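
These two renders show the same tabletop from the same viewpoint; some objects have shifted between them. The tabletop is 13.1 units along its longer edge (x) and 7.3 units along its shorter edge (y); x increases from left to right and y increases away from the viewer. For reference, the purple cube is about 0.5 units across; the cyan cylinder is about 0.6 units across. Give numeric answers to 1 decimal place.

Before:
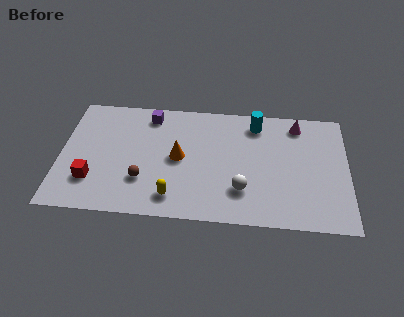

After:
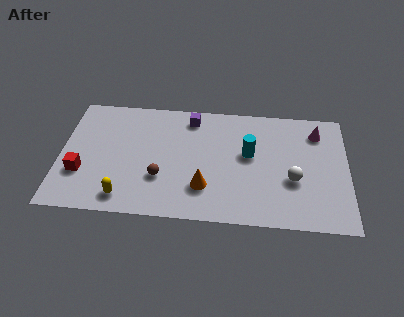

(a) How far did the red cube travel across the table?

0.6

The red cube was near (1.5, 2.0) before and (1.0, 2.4) after, so it travelled √(0.5² + 0.4²) ≈ 0.6 units.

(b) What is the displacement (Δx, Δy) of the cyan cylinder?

(-0.3, -1.9)

The cyan cylinder was at about (8.9, 6.1) and moved to about (8.6, 4.2).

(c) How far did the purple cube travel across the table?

1.9

From (4.0, 6.2) to (5.9, 6.2), the purple cube covered √(1.9² + 0.0²) ≈ 1.9 units.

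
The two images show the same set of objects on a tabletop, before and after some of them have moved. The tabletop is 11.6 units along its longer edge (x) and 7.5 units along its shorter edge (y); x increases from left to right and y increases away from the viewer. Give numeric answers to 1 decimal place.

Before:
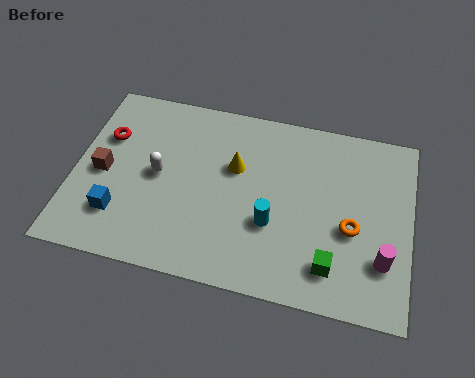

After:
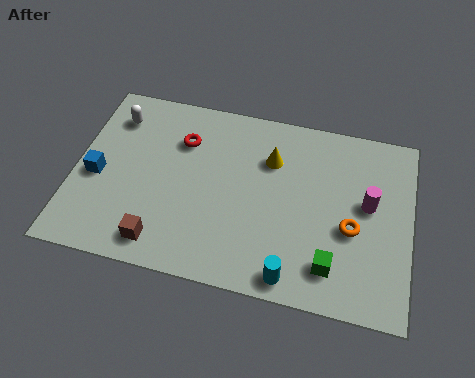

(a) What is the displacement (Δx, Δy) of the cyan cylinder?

(0.8, -1.9)

From the two frames, the cyan cylinder sits at roughly (6.9, 2.7) before and (7.7, 0.8) after.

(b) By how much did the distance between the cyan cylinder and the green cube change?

-0.9

The distance was about 2.4 in the first image and 1.5 in the second, so they moved 0.9 units closer together.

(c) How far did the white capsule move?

2.7

The white capsule was near (2.9, 3.8) before and (1.2, 5.9) after, so it travelled √(1.7² + 2.1²) ≈ 2.7 units.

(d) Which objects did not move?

the orange torus and the green cube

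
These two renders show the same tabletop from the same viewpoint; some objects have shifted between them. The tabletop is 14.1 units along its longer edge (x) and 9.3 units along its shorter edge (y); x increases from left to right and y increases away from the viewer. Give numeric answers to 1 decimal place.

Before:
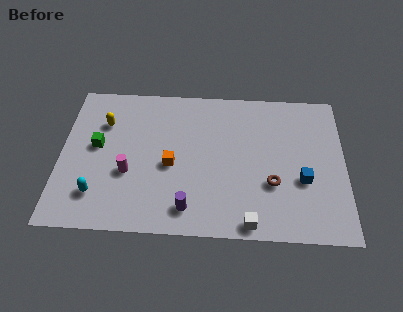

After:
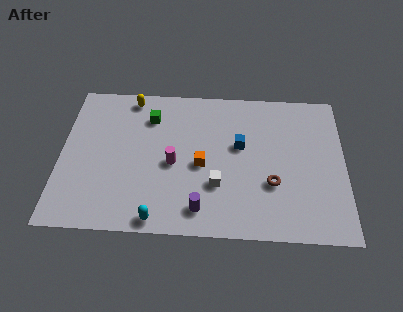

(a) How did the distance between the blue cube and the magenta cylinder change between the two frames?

-5.1

The distance was about 8.6 in the first image and 3.5 in the second, so they moved 5.1 units closer together.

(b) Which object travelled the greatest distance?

the blue cube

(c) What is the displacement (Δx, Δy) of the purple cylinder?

(0.6, 0.0)

From the two frames, the purple cylinder sits at roughly (6.4, 1.5) before and (7.0, 1.5) after.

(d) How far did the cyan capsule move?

3.3

From (1.9, 2.1) to (4.9, 0.8), the cyan capsule covered √(3.0² + 1.3²) ≈ 3.3 units.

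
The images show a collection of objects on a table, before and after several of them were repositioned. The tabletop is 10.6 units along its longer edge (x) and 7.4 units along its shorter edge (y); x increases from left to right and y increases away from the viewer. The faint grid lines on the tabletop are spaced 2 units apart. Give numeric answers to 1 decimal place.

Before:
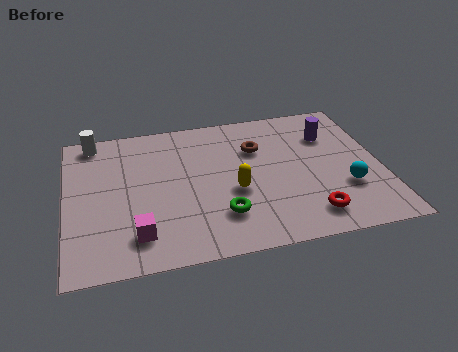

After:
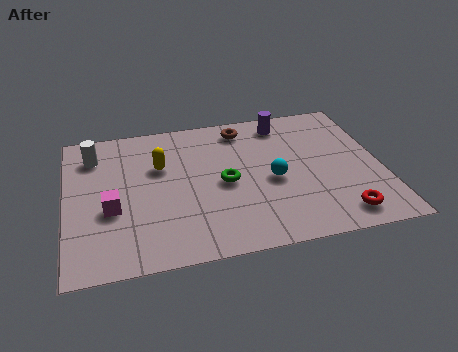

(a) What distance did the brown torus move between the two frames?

1.3

The brown torus was near (6.5, 5.1) before and (6.1, 6.3) after, so it travelled √(0.4² + 1.2²) ≈ 1.3 units.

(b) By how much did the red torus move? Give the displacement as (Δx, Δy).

(1.0, -0.2)

The red torus was at about (8.0, 1.3) and moved to about (9.0, 1.1).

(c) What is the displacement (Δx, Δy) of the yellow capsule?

(-2.4, 1.8)

The yellow capsule was at about (5.6, 3.0) and moved to about (3.2, 4.8).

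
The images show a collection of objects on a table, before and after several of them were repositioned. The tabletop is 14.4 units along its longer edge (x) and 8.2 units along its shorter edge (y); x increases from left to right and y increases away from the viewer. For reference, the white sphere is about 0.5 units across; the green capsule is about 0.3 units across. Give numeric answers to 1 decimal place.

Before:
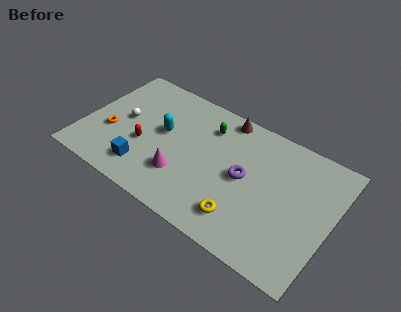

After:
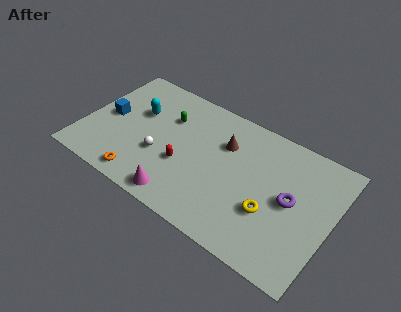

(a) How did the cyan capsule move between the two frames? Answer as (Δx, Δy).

(-1.6, 0.6)

The cyan capsule started near (4.5, 4.6) and ended near (2.9, 5.2).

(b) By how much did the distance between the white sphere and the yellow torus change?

-1.4

Before: roughly 7.9 units apart; after: 6.5. That's 1.4 units closer together.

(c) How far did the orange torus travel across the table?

3.1

The orange torus moved from about (1.6, 3.1) to (3.9, 1.0), a distance of √(2.3² + 2.1²) ≈ 3.1.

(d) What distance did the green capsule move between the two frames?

2.4

From (6.9, 6.3) to (4.6, 5.7), the green capsule covered √(2.3² + 0.6²) ≈ 2.4 units.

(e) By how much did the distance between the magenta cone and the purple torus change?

+2.9

The distance was about 3.8 in the first image and 6.7 in the second, so they moved 2.9 units further apart.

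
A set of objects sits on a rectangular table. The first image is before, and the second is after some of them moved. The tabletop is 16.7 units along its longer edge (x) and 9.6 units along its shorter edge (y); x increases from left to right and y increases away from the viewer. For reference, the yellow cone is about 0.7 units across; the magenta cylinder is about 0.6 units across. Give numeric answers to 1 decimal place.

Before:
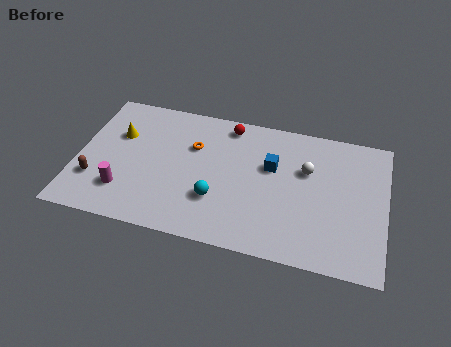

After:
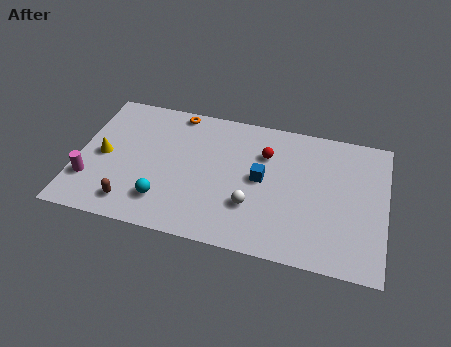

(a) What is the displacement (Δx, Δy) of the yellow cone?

(-0.7, -1.7)

From the two frames, the yellow cone sits at roughly (2.1, 6.3) before and (1.4, 4.6) after.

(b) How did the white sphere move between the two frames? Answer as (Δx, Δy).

(-2.8, -3.2)

The white sphere was at about (12.4, 6.2) and moved to about (9.6, 3.0).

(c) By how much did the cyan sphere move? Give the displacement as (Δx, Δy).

(-2.8, -0.8)

From the two frames, the cyan sphere sits at roughly (7.7, 3.0) before and (4.9, 2.2) after.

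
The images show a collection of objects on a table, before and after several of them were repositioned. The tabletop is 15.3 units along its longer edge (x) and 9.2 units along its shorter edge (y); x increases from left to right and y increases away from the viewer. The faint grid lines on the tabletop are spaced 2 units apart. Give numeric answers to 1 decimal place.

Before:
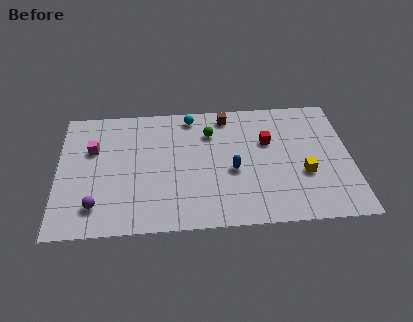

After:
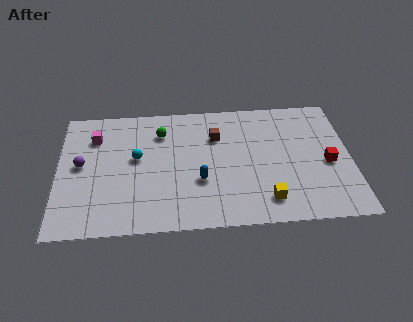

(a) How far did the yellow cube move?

2.6

The yellow cube moved from about (12.8, 3.4) to (10.8, 1.7), a distance of √(2.0² + 1.7²) ≈ 2.6.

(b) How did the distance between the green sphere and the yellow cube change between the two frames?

+1.7

Before: roughly 5.9 units apart; after: 7.6. That's 1.7 units further apart.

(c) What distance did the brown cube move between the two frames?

1.6

The brown cube was near (8.9, 8.0) before and (8.3, 6.5) after, so it travelled √(0.6² + 1.5²) ≈ 1.6 units.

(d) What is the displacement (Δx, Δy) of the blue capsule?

(-1.7, -0.6)

The blue capsule started near (9.1, 3.9) and ended near (7.4, 3.3).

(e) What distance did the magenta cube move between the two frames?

0.9

From (1.8, 6.0) to (1.9, 6.9), the magenta cube covered √(0.1² + 0.9²) ≈ 0.9 units.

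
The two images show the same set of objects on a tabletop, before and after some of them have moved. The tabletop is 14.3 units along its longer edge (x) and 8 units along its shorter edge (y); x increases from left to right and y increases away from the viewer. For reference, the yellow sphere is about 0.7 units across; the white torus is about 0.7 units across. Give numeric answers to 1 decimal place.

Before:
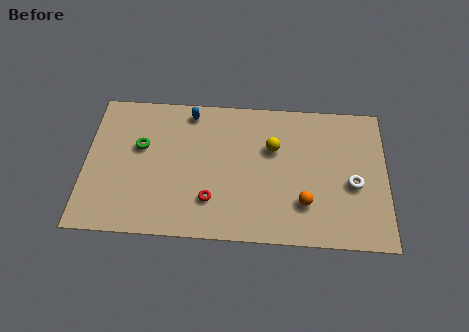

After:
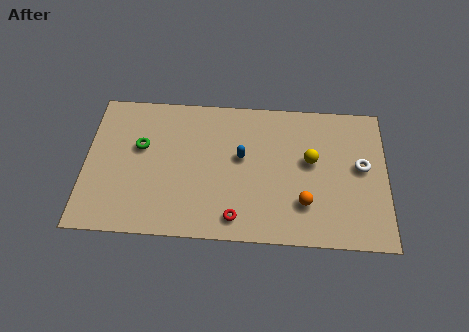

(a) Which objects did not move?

the green torus and the orange sphere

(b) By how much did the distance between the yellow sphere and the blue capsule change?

-1.1

The distance was about 4.4 in the first image and 3.3 in the second, so they moved 1.1 units closer together.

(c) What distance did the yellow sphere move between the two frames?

1.9

The yellow sphere was near (8.9, 5.2) before and (10.7, 4.6) after, so it travelled √(1.8² + 0.6²) ≈ 1.9 units.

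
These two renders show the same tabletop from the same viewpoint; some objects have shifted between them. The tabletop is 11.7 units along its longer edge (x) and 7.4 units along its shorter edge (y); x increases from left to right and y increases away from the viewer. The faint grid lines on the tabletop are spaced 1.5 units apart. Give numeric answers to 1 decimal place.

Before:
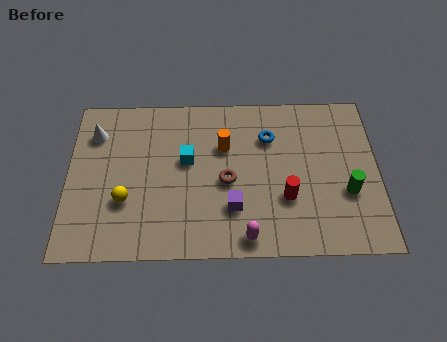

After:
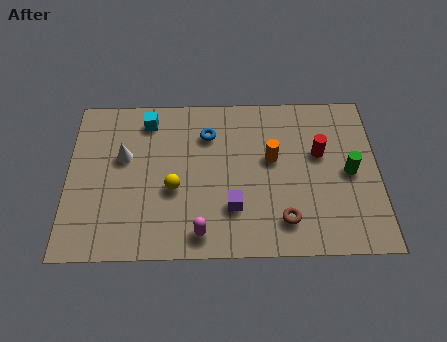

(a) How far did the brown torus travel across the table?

2.8

The brown torus was near (6.0, 3.3) before and (8.1, 1.5) after, so it travelled √(2.1² + 1.8²) ≈ 2.8 units.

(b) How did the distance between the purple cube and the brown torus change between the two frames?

+0.8

Before: roughly 1.2 units apart; after: 2.0. That's 0.8 units further apart.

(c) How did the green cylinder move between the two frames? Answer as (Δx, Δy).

(0.1, 0.9)

From the two frames, the green cylinder sits at roughly (10.5, 2.7) before and (10.6, 3.6) after.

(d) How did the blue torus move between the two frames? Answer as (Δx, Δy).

(-2.3, 0.2)

The blue torus was at about (7.6, 5.3) and moved to about (5.3, 5.5).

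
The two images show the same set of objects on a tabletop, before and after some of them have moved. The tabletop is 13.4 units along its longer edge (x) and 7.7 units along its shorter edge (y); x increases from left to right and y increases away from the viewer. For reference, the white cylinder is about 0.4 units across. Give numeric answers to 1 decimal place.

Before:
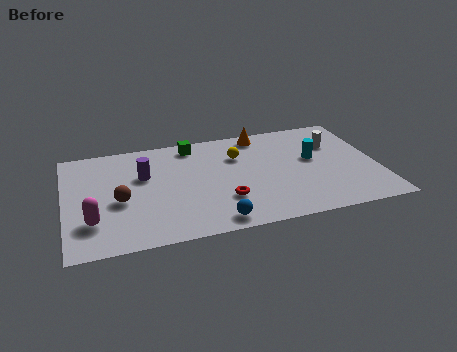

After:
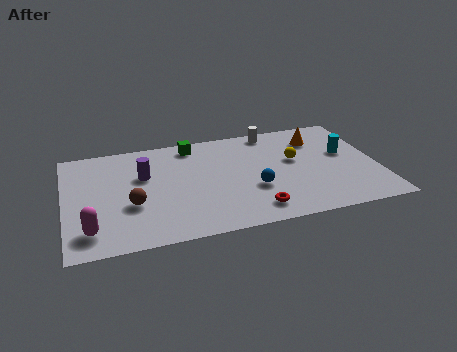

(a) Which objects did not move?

the purple cylinder and the green cube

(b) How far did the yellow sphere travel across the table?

2.6

From (7.5, 5.4) to (9.9, 4.5), the yellow sphere covered √(2.4² + 0.9²) ≈ 2.6 units.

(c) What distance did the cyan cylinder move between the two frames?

1.4

The cyan cylinder moved from about (10.7, 4.4) to (12.1, 4.5), a distance of √(1.4² + 0.1²) ≈ 1.4.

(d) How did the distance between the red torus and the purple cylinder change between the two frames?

+1.6

Before: roughly 4.2 units apart; after: 5.8. That's 1.6 units further apart.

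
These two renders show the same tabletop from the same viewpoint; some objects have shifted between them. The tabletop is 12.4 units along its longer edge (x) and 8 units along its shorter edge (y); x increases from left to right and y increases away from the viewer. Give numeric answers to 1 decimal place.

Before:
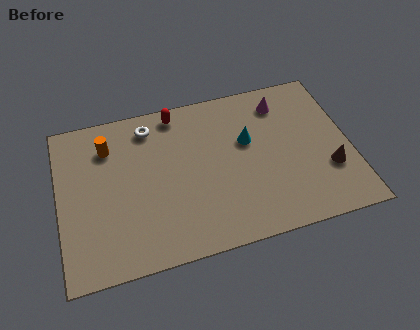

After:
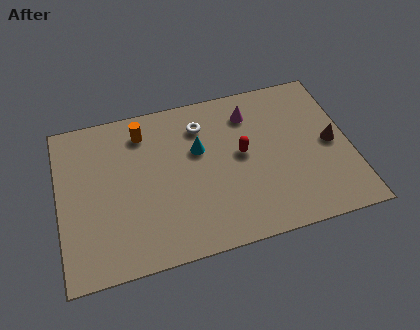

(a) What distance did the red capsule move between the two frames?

3.8

The red capsule moved from about (5.2, 7.1) to (7.8, 4.3), a distance of √(2.6² + 2.8²) ≈ 3.8.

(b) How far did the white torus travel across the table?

2.3

The white torus was near (4.0, 6.7) before and (6.2, 6.2) after, so it travelled √(2.2² + 0.5²) ≈ 2.3 units.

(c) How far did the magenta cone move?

1.4

From (9.7, 6.5) to (8.3, 6.3), the magenta cone covered √(1.4² + 0.2²) ≈ 1.4 units.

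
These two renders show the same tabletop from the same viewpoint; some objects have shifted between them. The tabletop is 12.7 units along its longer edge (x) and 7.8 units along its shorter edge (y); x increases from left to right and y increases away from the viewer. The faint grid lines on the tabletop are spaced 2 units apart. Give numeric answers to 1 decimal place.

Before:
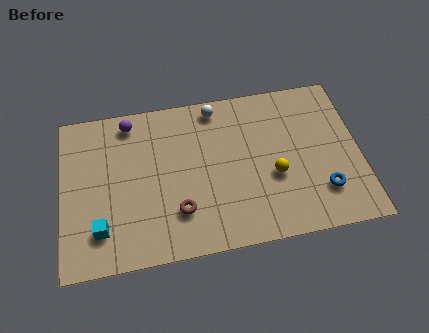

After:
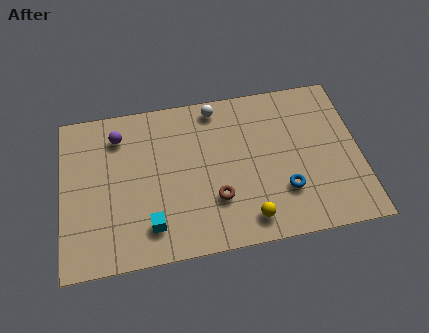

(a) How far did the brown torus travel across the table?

1.6

The brown torus was near (4.9, 2.1) before and (6.5, 2.4) after, so it travelled √(1.6² + 0.3²) ≈ 1.6 units.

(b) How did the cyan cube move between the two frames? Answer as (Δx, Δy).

(2.1, -0.2)

From the two frames, the cyan cube sits at roughly (1.6, 1.8) before and (3.7, 1.6) after.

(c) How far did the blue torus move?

1.6

From (11.0, 2.0) to (9.4, 2.3), the blue torus covered √(1.6² + 0.3²) ≈ 1.6 units.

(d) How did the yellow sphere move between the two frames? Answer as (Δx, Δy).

(-1.2, -1.9)

From the two frames, the yellow sphere sits at roughly (9.0, 3.1) before and (7.8, 1.2) after.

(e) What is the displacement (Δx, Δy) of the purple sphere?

(-0.5, -0.6)

The purple sphere started near (3.0, 6.8) and ended near (2.5, 6.2).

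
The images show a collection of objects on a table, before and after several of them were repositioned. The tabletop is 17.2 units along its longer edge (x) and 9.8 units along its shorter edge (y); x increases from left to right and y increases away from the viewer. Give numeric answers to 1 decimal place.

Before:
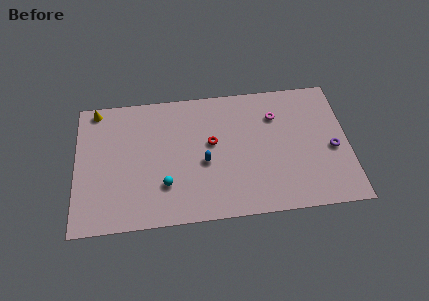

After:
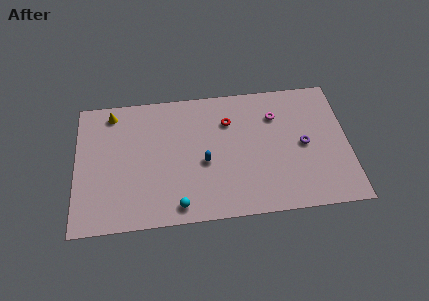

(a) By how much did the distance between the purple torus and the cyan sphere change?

-1.9

They were about 10.7 units apart before and 8.8 after — 1.9 units closer together.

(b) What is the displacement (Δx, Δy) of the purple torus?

(-1.8, 0.5)

The purple torus was at about (16.2, 4.3) and moved to about (14.4, 4.8).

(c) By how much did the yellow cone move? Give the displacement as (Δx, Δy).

(1.0, -0.4)

From the two frames, the yellow cone sits at roughly (1.3, 8.9) before and (2.3, 8.5) after.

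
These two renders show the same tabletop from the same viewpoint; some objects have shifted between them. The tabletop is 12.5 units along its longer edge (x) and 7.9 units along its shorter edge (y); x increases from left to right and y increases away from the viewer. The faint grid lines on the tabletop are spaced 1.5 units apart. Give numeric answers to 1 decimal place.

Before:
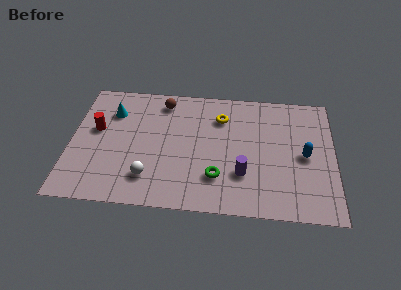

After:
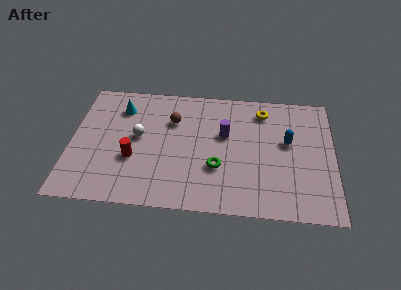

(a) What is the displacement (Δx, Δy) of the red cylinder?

(1.8, -1.7)

From the two frames, the red cylinder sits at roughly (1.2, 4.6) before and (3.0, 2.9) after.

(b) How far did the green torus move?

0.6

The green torus was near (7.0, 2.1) before and (7.0, 2.7) after, so it travelled √(0.0² + 0.6²) ≈ 0.6 units.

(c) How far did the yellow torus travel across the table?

2.1

From (7.1, 5.9) to (9.1, 6.5), the yellow torus covered √(2.0² + 0.6²) ≈ 2.1 units.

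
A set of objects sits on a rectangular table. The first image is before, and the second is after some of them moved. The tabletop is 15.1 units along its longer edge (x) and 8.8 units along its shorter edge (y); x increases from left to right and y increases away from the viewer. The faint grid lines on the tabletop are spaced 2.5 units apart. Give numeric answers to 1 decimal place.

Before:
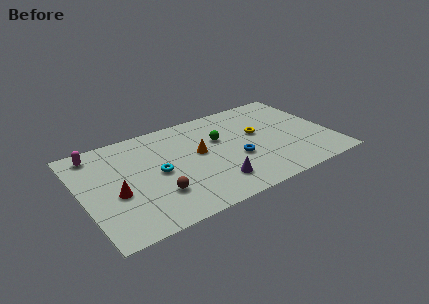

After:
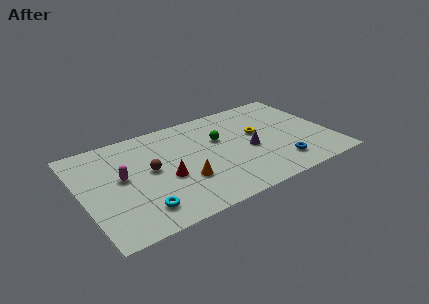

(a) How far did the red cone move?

3.0

The red cone was near (1.9, 3.6) before and (4.9, 3.6) after, so it travelled √(3.0² + 0.0²) ≈ 3.0 units.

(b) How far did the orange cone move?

2.3

The orange cone was near (7.1, 4.9) before and (5.9, 2.9) after, so it travelled √(1.2² + 2.0²) ≈ 2.3 units.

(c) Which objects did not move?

the green sphere and the yellow torus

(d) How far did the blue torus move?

2.9

The blue torus was near (9.2, 3.4) before and (11.6, 1.8) after, so it travelled √(2.4² + 1.6²) ≈ 2.9 units.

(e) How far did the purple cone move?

3.2

From (7.6, 1.9) to (10.1, 3.9), the purple cone covered √(2.5² + 2.0²) ≈ 3.2 units.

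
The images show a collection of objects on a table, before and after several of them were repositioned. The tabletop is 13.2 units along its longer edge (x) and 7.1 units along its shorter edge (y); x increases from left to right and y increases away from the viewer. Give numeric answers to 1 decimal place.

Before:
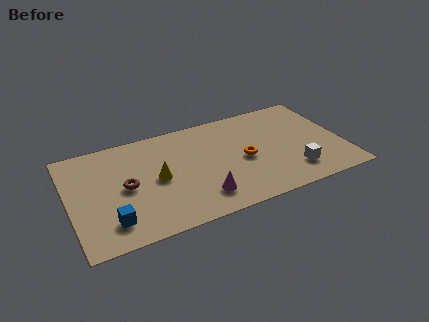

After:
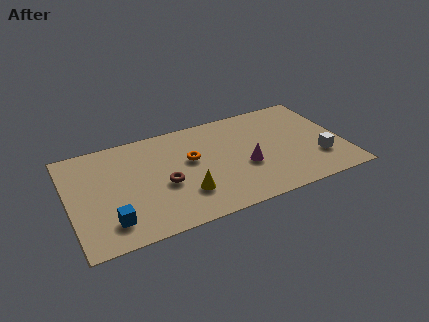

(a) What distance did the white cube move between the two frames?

1.4

The white cube was near (10.6, 1.6) before and (11.9, 2.1) after, so it travelled √(1.3² + 0.5²) ≈ 1.4 units.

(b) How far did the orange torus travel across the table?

2.7

The orange torus moved from about (8.4, 3.3) to (5.9, 4.2), a distance of √(2.5² + 0.9²) ≈ 2.7.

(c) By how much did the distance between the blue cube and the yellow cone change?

+0.5

Before: roughly 3.1 units apart; after: 3.6. That's 0.5 units further apart.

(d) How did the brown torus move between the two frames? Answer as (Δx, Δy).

(1.8, -0.5)

The brown torus was at about (2.7, 3.5) and moved to about (4.5, 3.0).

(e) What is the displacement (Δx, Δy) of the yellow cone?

(1.2, -1.5)

The yellow cone started near (4.2, 3.5) and ended near (5.4, 2.0).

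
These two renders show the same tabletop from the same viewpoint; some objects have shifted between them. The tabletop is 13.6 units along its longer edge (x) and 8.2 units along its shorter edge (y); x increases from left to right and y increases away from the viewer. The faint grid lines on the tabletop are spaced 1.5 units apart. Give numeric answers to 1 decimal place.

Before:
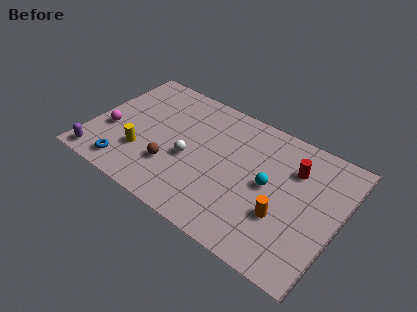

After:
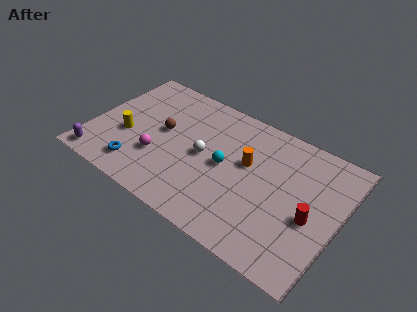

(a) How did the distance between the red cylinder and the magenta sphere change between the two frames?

-1.9

Before: roughly 10.2 units apart; after: 8.3. That's 1.9 units closer together.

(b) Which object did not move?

the purple capsule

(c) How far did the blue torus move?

0.7

The blue torus was near (2.4, 1.2) before and (3.0, 1.5) after, so it travelled √(0.6² + 0.3²) ≈ 0.7 units.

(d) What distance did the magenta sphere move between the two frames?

2.8

The magenta sphere was near (1.1, 3.1) before and (3.9, 2.7) after, so it travelled √(2.8² + 0.4²) ≈ 2.8 units.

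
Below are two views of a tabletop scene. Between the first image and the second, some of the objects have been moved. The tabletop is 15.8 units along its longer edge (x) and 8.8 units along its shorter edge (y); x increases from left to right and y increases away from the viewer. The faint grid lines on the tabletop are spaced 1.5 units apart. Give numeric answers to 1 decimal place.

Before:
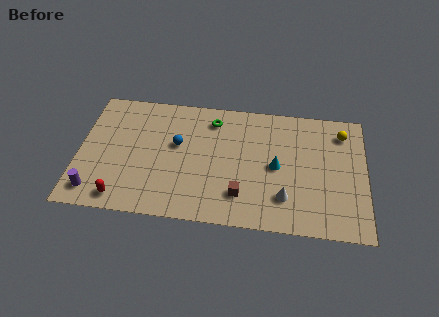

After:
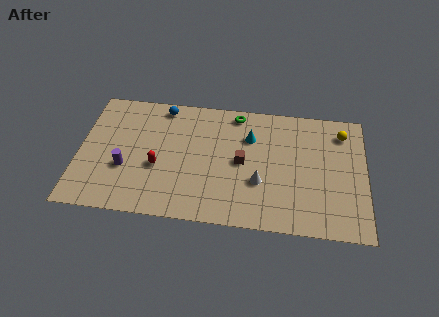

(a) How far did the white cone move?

1.7

From (11.4, 2.2) to (10.0, 3.1), the white cone covered √(1.4² + 0.9²) ≈ 1.7 units.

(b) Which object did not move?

the yellow sphere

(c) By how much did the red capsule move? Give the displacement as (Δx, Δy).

(1.9, 2.4)

The red capsule was at about (2.5, 1.1) and moved to about (4.4, 3.5).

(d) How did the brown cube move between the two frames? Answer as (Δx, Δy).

(0.0, 2.3)

From the two frames, the brown cube sits at roughly (9.0, 2.1) before and (9.0, 4.4) after.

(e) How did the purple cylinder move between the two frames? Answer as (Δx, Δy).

(1.6, 1.8)

The purple cylinder was at about (1.0, 1.4) and moved to about (2.6, 3.2).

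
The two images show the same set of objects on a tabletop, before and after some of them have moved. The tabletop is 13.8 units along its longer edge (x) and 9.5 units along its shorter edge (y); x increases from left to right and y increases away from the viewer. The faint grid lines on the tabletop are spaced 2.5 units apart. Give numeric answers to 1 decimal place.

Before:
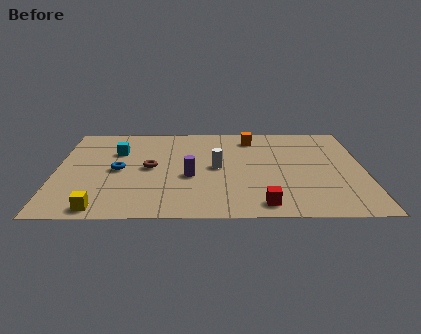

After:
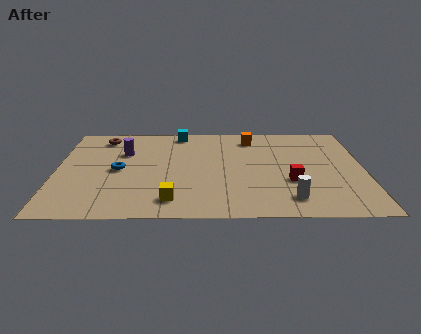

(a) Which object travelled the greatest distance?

the white cylinder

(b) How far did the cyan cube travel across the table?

3.4

The cyan cube moved from about (2.7, 6.5) to (5.5, 8.5), a distance of √(2.8² + 2.0²) ≈ 3.4.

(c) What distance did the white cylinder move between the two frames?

4.5

The white cylinder moved from about (7.2, 4.8) to (10.4, 1.7), a distance of √(3.2² + 3.1²) ≈ 4.5.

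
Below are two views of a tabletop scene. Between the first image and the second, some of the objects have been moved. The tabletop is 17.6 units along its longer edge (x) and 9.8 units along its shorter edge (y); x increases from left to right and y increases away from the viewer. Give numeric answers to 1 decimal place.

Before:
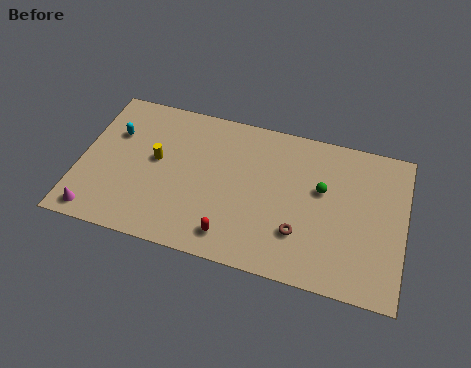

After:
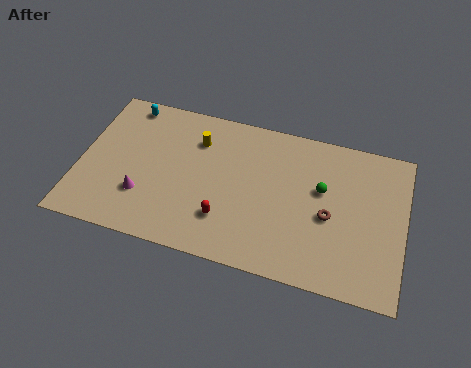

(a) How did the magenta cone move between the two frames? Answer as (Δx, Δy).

(2.4, 1.8)

The magenta cone started near (1.2, 1.1) and ended near (3.6, 2.9).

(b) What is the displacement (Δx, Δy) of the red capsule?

(-0.4, 1.0)

From the two frames, the red capsule sits at roughly (8.5, 1.6) before and (8.1, 2.6) after.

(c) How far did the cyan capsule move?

2.2

From (1.7, 6.6) to (2.2, 8.7), the cyan capsule covered √(0.5² + 2.1²) ≈ 2.2 units.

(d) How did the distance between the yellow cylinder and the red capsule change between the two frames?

-0.7

Before: roughly 5.8 units apart; after: 5.1. That's 0.7 units closer together.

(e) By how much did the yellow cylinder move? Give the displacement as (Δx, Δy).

(2.1, 1.9)

The yellow cylinder started near (4.1, 5.4) and ended near (6.2, 7.3).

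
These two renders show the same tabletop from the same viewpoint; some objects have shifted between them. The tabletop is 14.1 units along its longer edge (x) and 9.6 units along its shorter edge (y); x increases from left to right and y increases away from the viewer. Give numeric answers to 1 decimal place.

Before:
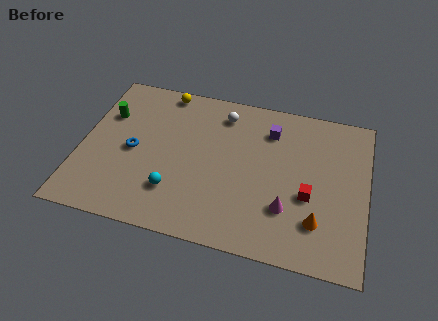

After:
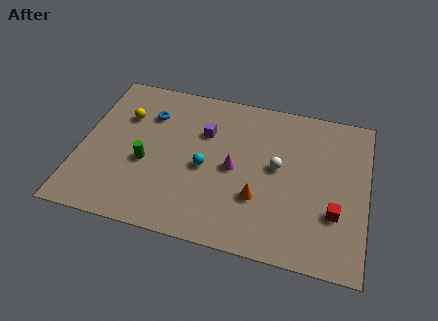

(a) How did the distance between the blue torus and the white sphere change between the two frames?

+1.3

The distance was about 5.4 in the first image and 6.7 in the second, so they moved 1.3 units further apart.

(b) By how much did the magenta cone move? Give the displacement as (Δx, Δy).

(-2.7, 1.8)

The magenta cone started near (10.3, 2.8) and ended near (7.6, 4.6).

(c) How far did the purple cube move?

3.3

The purple cube was near (9.2, 7.4) before and (6.0, 6.5) after, so it travelled √(3.2² + 0.9²) ≈ 3.3 units.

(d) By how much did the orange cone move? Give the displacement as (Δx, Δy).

(-2.9, 0.7)

The orange cone started near (11.8, 2.4) and ended near (8.9, 3.1).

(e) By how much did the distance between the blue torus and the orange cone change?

-2.5

They were about 9.4 units apart before and 6.9 after — 2.5 units closer together.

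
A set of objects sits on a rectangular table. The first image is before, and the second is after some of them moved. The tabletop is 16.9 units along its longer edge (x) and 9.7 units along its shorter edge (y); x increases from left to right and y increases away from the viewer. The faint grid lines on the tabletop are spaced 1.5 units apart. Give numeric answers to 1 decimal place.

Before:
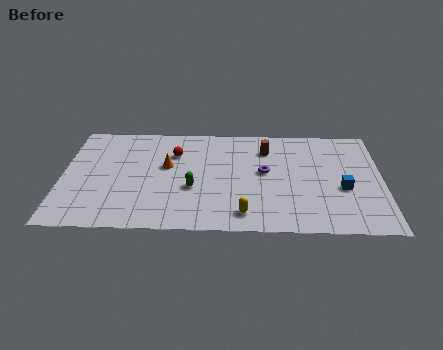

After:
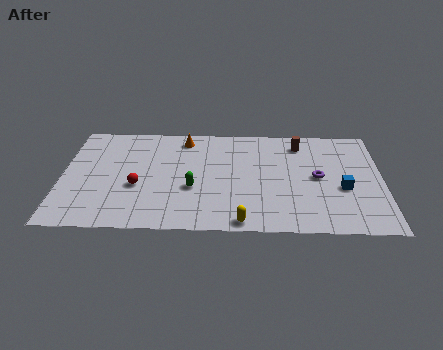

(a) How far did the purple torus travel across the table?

2.8

From (10.7, 5.3) to (13.5, 4.9), the purple torus covered √(2.8² + 0.4²) ≈ 2.8 units.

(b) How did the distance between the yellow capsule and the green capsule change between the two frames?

+0.4

They were about 3.5 units apart before and 3.9 after — 0.4 units further apart.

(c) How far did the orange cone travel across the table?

2.8

The orange cone was near (5.5, 5.7) before and (6.4, 8.3) after, so it travelled √(0.9² + 2.6²) ≈ 2.8 units.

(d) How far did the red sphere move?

3.6

The red sphere moved from about (5.9, 6.9) to (4.0, 3.8), a distance of √(1.9² + 3.1²) ≈ 3.6.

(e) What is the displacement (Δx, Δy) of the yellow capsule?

(-0.1, -0.7)

From the two frames, the yellow capsule sits at roughly (9.6, 1.5) before and (9.5, 0.8) after.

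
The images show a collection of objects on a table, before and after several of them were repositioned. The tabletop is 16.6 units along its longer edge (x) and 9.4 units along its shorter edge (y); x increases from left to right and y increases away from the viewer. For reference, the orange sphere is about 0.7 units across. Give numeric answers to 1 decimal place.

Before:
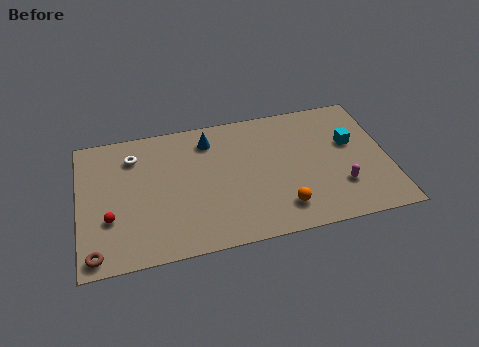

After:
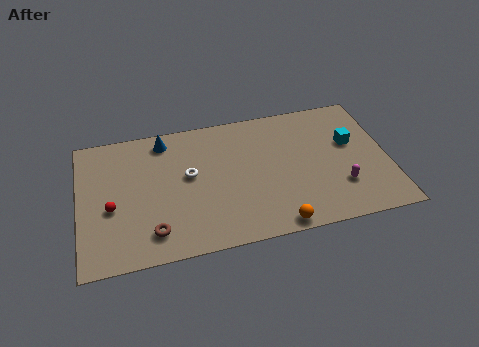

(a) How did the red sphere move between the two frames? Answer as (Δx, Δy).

(0.1, 0.7)

From the two frames, the red sphere sits at roughly (1.6, 3.2) before and (1.7, 3.9) after.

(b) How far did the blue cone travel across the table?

2.5

The blue cone moved from about (7.1, 7.6) to (4.7, 8.1), a distance of √(2.4² + 0.5²) ≈ 2.5.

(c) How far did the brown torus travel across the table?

3.1

The brown torus moved from about (0.8, 1.0) to (3.8, 1.8), a distance of √(3.0² + 0.8²) ≈ 3.1.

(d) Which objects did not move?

the magenta capsule and the cyan cube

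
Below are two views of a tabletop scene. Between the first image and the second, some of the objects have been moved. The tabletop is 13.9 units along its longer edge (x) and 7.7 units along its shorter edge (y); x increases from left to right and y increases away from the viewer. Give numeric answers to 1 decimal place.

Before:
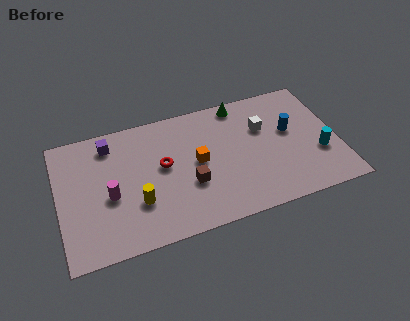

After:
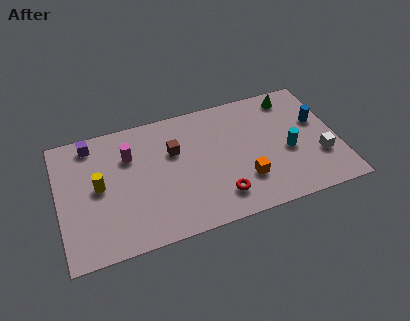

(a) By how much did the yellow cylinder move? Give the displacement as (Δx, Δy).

(-1.8, 1.5)

The yellow cylinder was at about (3.8, 2.5) and moved to about (2.0, 4.0).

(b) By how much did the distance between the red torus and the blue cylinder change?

-0.3

The distance was about 6.4 in the first image and 6.1 in the second, so they moved 0.3 units closer together.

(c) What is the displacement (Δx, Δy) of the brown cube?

(-0.6, 2.2)

The brown cube started near (6.4, 2.8) and ended near (5.8, 5.0).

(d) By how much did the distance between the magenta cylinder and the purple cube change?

-0.9

Before: roughly 3.1 units apart; after: 2.2. That's 0.9 units closer together.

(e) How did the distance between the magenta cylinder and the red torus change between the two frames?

+2.8

The distance was about 2.9 in the first image and 5.7 in the second, so they moved 2.8 units further apart.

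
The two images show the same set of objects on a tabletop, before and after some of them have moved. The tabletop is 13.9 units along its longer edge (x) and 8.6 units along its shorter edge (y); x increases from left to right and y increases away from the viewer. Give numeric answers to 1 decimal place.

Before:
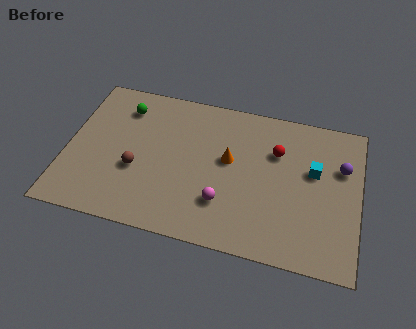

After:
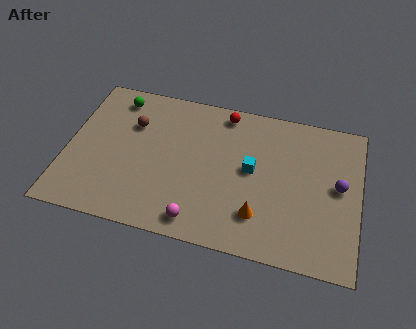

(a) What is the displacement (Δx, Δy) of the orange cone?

(1.6, -2.8)

The orange cone started near (7.7, 4.9) and ended near (9.3, 2.1).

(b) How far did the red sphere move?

3.1

The red sphere moved from about (9.9, 5.9) to (7.3, 7.6), a distance of √(2.6² + 1.7²) ≈ 3.1.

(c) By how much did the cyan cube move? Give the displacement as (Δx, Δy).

(-2.9, -0.6)

The cyan cube was at about (11.7, 5.2) and moved to about (8.8, 4.6).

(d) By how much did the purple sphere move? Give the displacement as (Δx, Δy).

(-0.1, -1.1)

From the two frames, the purple sphere sits at roughly (13.0, 5.7) before and (12.9, 4.6) after.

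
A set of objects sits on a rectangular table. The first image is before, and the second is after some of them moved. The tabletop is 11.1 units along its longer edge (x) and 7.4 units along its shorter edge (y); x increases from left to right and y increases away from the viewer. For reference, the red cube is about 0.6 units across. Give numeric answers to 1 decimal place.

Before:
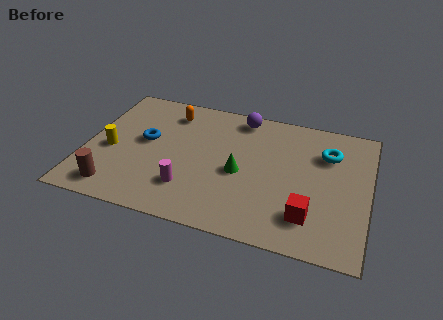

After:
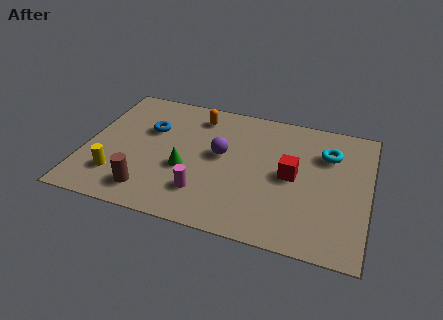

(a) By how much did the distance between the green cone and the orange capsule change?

-0.8

The distance was about 4.0 in the first image and 3.2 in the second, so they moved 0.8 units closer together.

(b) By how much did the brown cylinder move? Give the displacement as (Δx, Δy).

(1.3, 0.2)

From the two frames, the brown cylinder sits at roughly (1.4, 1.1) before and (2.7, 1.3) after.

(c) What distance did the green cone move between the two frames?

2.1

From (6.1, 3.3) to (4.0, 2.9), the green cone covered √(2.1² + 0.4²) ≈ 2.1 units.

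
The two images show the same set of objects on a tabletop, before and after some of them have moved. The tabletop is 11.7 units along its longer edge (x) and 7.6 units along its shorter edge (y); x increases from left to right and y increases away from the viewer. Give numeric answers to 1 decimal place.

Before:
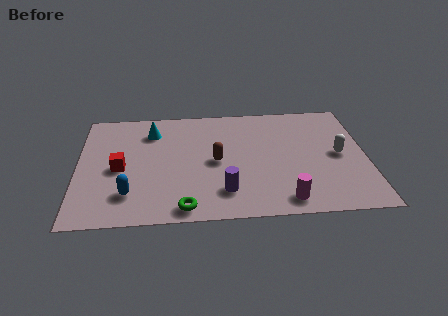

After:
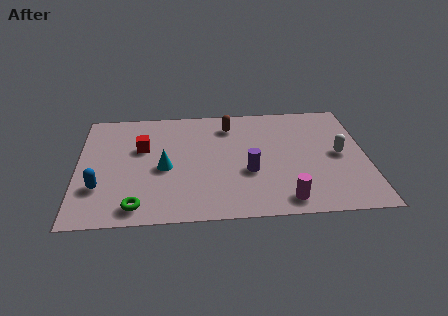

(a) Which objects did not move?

the magenta cylinder and the white capsule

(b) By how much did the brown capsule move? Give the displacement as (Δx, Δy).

(0.6, 2.4)

The brown capsule was at about (5.6, 3.7) and moved to about (6.2, 6.1).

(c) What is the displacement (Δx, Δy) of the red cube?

(0.9, 1.3)

The red cube started near (1.7, 3.5) and ended near (2.6, 4.8).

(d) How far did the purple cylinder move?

1.6

The purple cylinder was near (5.9, 1.7) before and (6.9, 2.9) after, so it travelled √(1.0² + 1.2²) ≈ 1.6 units.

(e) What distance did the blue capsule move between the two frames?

1.3

From (2.1, 1.8) to (0.9, 2.3), the blue capsule covered √(1.2² + 0.5²) ≈ 1.3 units.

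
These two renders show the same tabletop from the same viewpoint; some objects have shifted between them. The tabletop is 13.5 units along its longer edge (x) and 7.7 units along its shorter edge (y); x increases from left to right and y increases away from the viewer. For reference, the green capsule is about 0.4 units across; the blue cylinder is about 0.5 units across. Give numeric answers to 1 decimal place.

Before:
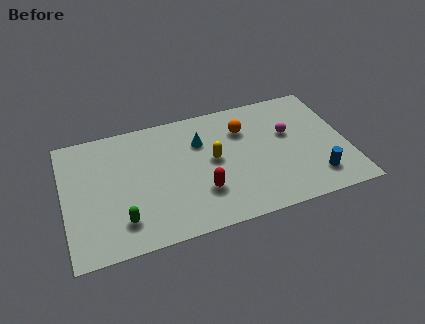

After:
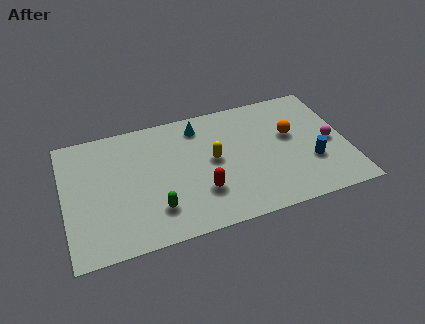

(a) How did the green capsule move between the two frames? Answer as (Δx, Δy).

(1.6, 0.2)

The green capsule started near (2.6, 1.7) and ended near (4.2, 1.9).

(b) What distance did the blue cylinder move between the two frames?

1.0

From (11.8, 1.6) to (11.7, 2.6), the blue cylinder covered √(0.1² + 1.0²) ≈ 1.0 units.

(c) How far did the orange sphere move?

2.4

From (8.7, 5.6) to (10.9, 4.6), the orange sphere covered √(2.2² + 1.0²) ≈ 2.4 units.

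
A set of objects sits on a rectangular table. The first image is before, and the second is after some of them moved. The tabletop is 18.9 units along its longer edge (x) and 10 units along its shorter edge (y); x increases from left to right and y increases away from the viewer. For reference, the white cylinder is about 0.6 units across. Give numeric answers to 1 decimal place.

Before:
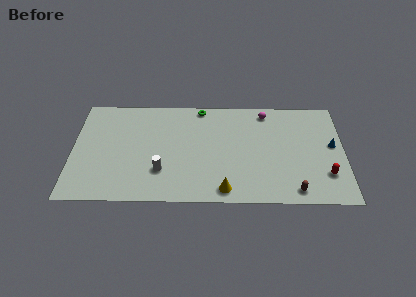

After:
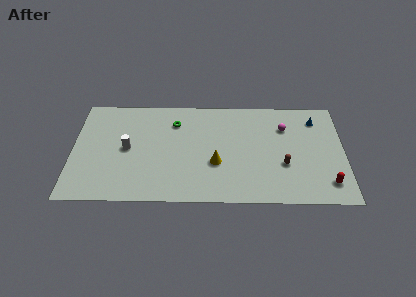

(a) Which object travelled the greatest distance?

the white cylinder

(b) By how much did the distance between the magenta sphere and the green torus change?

+3.1

The distance was about 4.6 in the first image and 7.7 in the second, so they moved 3.1 units further apart.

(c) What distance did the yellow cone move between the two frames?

2.6

The yellow cone was near (10.6, 1.2) before and (10.0, 3.7) after, so it travelled √(0.6² + 2.5²) ≈ 2.6 units.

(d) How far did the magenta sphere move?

2.0

The magenta sphere was near (13.5, 8.7) before and (14.8, 7.2) after, so it travelled √(1.3² + 1.5²) ≈ 2.0 units.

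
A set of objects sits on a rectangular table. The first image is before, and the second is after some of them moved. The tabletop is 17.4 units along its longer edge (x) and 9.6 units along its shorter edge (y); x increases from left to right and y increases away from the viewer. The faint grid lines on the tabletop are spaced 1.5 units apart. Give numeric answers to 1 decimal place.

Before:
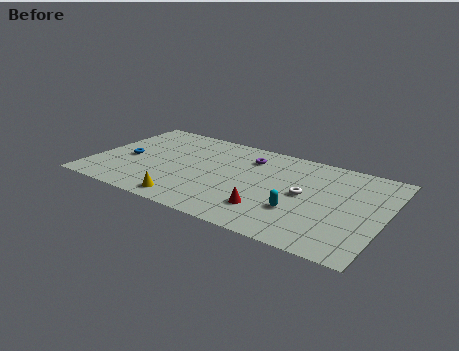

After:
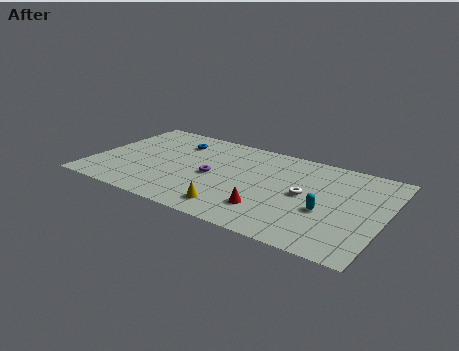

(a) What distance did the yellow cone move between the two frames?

2.7

The yellow cone moved from about (6.2, 1.2) to (8.9, 1.6), a distance of √(2.7² + 0.4²) ≈ 2.7.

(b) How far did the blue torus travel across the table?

4.0

The blue torus was near (2.0, 4.3) before and (4.5, 7.4) after, so it travelled √(2.5² + 3.1²) ≈ 4.0 units.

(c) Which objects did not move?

the red cone and the white torus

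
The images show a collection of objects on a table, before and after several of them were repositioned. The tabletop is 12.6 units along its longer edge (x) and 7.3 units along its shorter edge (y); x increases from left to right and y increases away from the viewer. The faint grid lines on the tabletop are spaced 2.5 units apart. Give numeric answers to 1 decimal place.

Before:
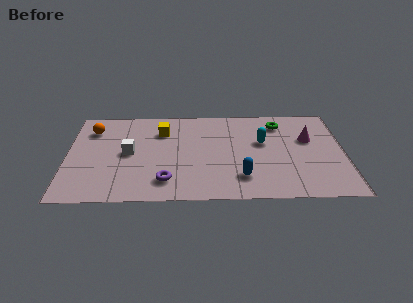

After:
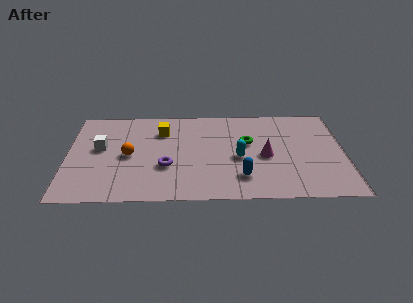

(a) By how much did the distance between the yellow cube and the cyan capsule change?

-0.6

The distance was about 4.7 in the first image and 4.1 in the second, so they moved 0.6 units closer together.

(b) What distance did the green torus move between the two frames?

2.1

The green torus moved from about (9.7, 5.9) to (8.2, 4.4), a distance of √(1.5² + 1.5²) ≈ 2.1.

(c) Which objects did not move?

the yellow cube and the blue capsule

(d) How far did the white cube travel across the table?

1.4

From (2.8, 3.7) to (1.5, 4.1), the white cube covered √(1.3² + 0.4²) ≈ 1.4 units.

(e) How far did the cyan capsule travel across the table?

1.6

The cyan capsule moved from about (8.9, 4.4) to (7.8, 3.2), a distance of √(1.1² + 1.2²) ≈ 1.6.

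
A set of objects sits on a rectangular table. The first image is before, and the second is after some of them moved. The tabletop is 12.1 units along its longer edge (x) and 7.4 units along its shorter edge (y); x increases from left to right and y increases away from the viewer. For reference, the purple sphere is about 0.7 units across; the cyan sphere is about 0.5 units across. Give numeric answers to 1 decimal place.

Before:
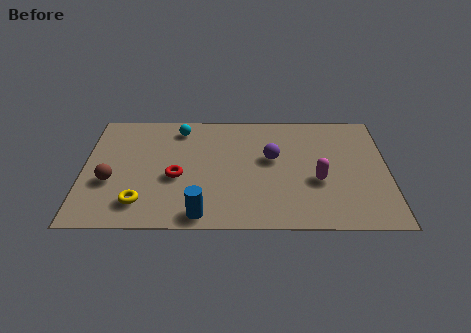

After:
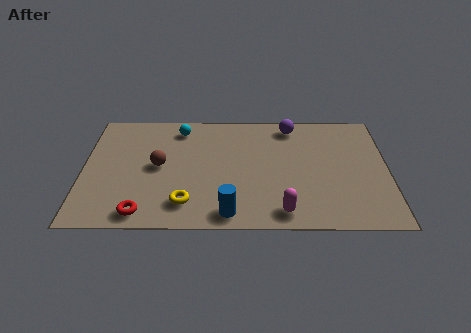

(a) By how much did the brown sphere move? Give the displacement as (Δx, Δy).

(1.9, 1.0)

The brown sphere started near (1.1, 2.8) and ended near (3.0, 3.8).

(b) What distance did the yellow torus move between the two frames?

1.8

The yellow torus moved from about (2.3, 1.5) to (4.1, 1.5), a distance of √(1.8² + 0.0²) ≈ 1.8.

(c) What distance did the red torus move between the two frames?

2.6

The red torus moved from about (3.7, 3.1) to (2.4, 0.9), a distance of √(1.3² + 2.2²) ≈ 2.6.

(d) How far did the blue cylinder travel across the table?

1.1

From (4.7, 0.8) to (5.8, 0.9), the blue cylinder covered √(1.1² + 0.1²) ≈ 1.1 units.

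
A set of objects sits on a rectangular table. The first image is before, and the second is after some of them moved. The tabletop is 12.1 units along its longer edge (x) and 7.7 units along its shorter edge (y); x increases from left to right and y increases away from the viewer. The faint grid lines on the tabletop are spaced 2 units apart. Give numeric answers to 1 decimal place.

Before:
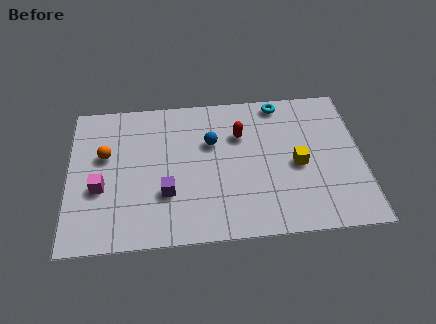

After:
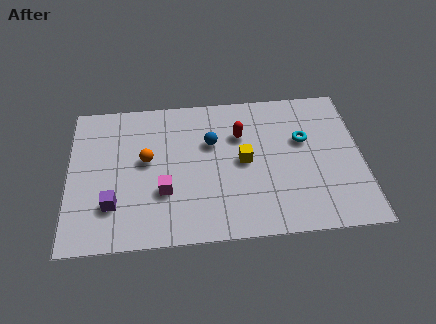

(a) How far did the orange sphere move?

1.7

From (1.5, 4.7) to (3.2, 4.3), the orange sphere covered √(1.7² + 0.4²) ≈ 1.7 units.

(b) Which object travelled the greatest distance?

the magenta cube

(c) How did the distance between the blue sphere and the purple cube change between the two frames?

+1.9

The distance was about 3.1 in the first image and 5.0 in the second, so they moved 1.9 units further apart.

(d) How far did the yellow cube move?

2.2

The yellow cube moved from about (9.4, 3.5) to (7.2, 3.9), a distance of √(2.2² + 0.4²) ≈ 2.2.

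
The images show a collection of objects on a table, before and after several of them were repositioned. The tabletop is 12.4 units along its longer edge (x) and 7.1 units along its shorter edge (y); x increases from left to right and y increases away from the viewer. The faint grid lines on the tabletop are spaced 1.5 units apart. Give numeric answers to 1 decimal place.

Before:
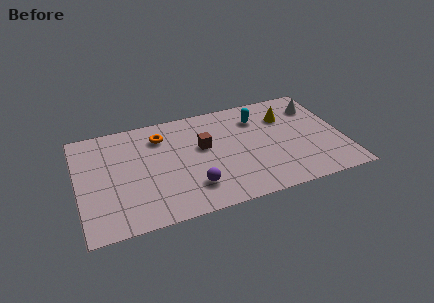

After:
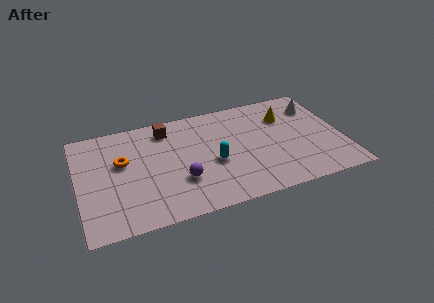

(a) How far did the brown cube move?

2.3

The brown cube moved from about (5.9, 4.2) to (4.3, 5.9), a distance of √(1.6² + 1.7²) ≈ 2.3.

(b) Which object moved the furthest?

the cyan capsule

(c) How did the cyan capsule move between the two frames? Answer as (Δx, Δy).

(-2.3, -2.4)

The cyan capsule started near (8.6, 5.4) and ended near (6.3, 3.0).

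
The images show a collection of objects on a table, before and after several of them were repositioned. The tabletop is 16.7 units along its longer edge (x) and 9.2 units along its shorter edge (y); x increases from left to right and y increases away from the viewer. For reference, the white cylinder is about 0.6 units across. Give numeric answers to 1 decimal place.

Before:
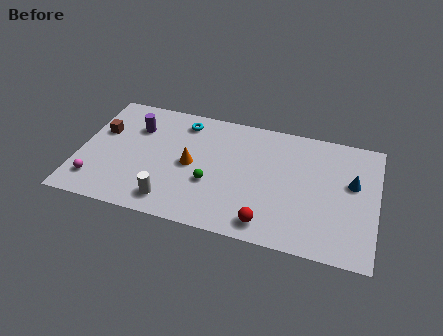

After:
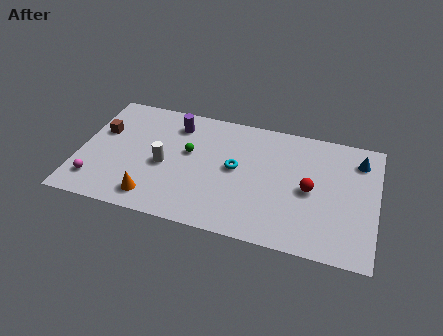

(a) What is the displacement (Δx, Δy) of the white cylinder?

(-0.6, 2.6)

From the two frames, the white cylinder sits at roughly (5.4, 1.5) before and (4.8, 4.1) after.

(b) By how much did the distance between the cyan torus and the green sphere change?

-2.0

Before: roughly 4.7 units apart; after: 2.7. That's 2.0 units closer together.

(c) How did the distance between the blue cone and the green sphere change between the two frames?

+1.6

Before: roughly 8.1 units apart; after: 9.7. That's 1.6 units further apart.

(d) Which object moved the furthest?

the cyan torus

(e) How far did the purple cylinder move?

2.3

The purple cylinder moved from about (3.0, 6.6) to (5.2, 7.4), a distance of √(2.2² + 0.8²) ≈ 2.3.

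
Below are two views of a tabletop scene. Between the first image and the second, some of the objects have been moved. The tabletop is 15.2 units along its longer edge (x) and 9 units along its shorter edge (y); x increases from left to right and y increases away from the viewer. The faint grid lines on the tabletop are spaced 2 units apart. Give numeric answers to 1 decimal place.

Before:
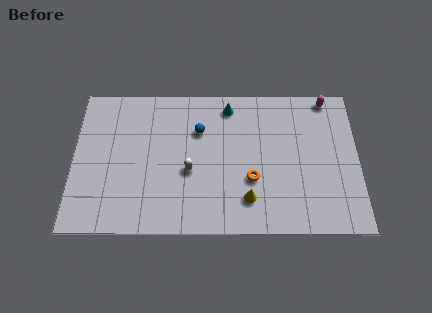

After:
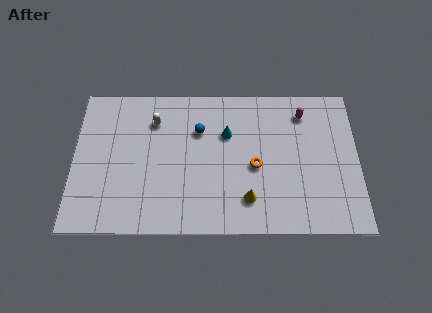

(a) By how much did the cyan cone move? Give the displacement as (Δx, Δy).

(-0.1, -1.7)

The cyan cone started near (8.3, 7.7) and ended near (8.2, 6.0).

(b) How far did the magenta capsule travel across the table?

1.6

The magenta capsule was near (13.6, 8.2) before and (12.3, 7.3) after, so it travelled √(1.3² + 0.9²) ≈ 1.6 units.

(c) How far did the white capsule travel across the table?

3.6

From (6.2, 3.7) to (4.3, 6.8), the white capsule covered √(1.9² + 3.1²) ≈ 3.6 units.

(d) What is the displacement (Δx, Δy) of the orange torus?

(0.2, 0.8)

The orange torus started near (9.5, 3.2) and ended near (9.7, 4.0).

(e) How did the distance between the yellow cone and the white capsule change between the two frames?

+3.4

Before: roughly 3.5 units apart; after: 6.9. That's 3.4 units further apart.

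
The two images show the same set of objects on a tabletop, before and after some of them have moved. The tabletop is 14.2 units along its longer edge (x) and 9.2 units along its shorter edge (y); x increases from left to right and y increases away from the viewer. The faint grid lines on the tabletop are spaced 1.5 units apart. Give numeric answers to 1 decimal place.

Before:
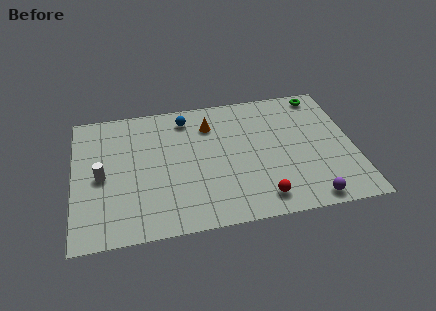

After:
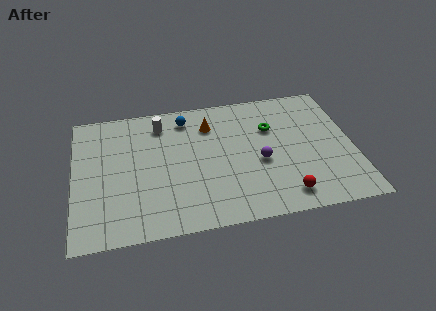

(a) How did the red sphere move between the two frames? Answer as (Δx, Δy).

(1.2, 0.0)

The red sphere was at about (9.3, 1.4) and moved to about (10.5, 1.4).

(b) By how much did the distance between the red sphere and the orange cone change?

+0.5

The distance was about 6.1 in the first image and 6.6 in the second, so they moved 0.5 units further apart.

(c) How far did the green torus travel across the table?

3.4

From (12.8, 8.2) to (10.1, 6.2), the green torus covered √(2.7² + 2.0²) ≈ 3.4 units.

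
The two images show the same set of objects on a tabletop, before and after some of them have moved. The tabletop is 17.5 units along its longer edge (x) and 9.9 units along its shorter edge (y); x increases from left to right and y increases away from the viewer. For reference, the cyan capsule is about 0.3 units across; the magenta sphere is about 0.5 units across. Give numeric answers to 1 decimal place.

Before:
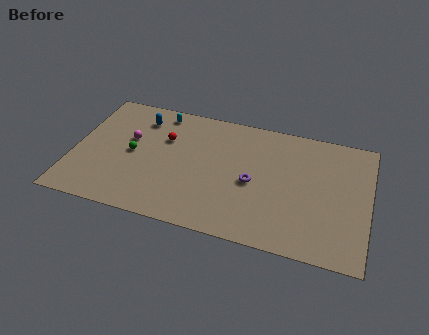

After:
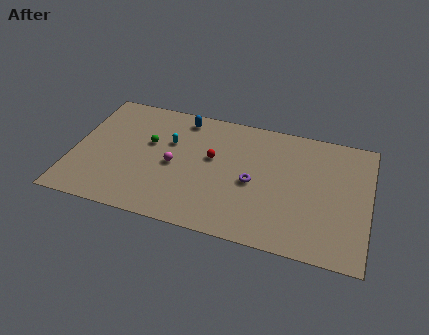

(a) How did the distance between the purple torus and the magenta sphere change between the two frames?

-2.9

They were about 7.6 units apart before and 4.7 after — 2.9 units closer together.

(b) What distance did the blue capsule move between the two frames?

2.6

The blue capsule moved from about (3.7, 7.9) to (6.2, 8.6), a distance of √(2.5² + 0.7²) ≈ 2.6.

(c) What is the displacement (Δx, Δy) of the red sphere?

(2.9, -0.8)

The red sphere started near (5.3, 6.6) and ended near (8.2, 5.8).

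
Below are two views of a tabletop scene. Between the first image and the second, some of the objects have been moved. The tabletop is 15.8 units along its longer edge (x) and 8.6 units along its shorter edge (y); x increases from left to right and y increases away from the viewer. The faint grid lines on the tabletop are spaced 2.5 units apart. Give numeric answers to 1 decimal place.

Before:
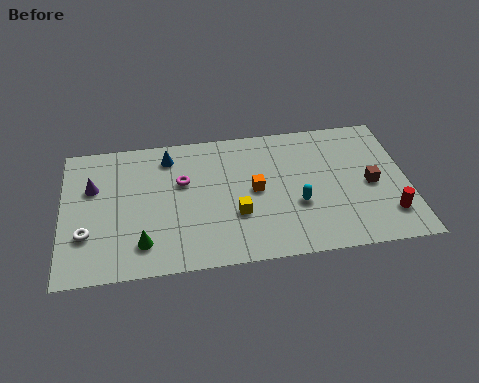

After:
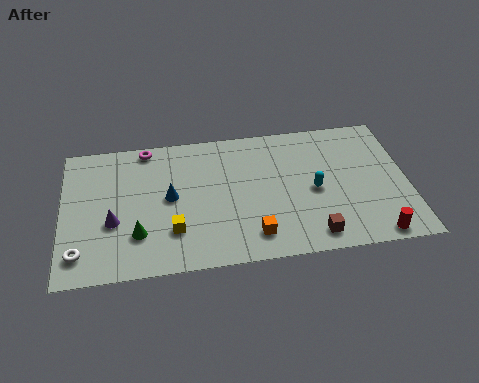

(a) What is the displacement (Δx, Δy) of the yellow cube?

(-2.9, -0.6)

The yellow cube started near (7.9, 3.0) and ended near (5.0, 2.4).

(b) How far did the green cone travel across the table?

0.6

The green cone moved from about (3.6, 1.8) to (3.4, 2.4), a distance of √(0.2² + 0.6²) ≈ 0.6.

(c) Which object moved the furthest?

the brown cube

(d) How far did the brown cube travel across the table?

4.0

From (14.1, 4.0) to (11.3, 1.2), the brown cube covered √(2.8² + 2.8²) ≈ 4.0 units.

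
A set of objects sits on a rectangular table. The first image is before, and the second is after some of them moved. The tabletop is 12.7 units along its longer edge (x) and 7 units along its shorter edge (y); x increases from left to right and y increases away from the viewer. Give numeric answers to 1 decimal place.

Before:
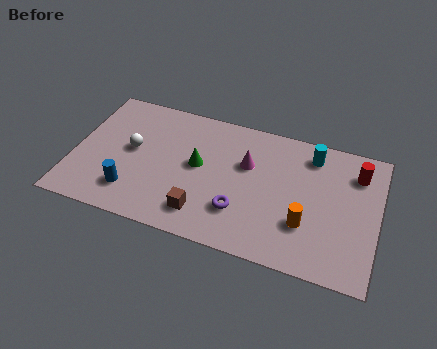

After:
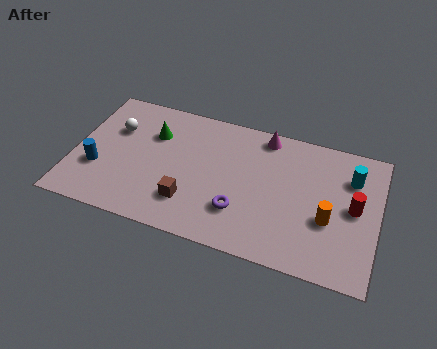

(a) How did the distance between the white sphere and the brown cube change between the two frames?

+0.5

The distance was about 4.0 in the first image and 4.5 in the second, so they moved 0.5 units further apart.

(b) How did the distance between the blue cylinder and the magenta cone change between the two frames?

+2.3

The distance was about 5.4 in the first image and 7.7 in the second, so they moved 2.3 units further apart.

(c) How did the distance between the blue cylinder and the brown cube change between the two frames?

+0.9

They were about 3.0 units apart before and 3.9 after — 0.9 units further apart.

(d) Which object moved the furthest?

the green cone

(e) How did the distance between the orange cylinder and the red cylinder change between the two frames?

-2.4

Before: roughly 3.7 units apart; after: 1.3. That's 2.4 units closer together.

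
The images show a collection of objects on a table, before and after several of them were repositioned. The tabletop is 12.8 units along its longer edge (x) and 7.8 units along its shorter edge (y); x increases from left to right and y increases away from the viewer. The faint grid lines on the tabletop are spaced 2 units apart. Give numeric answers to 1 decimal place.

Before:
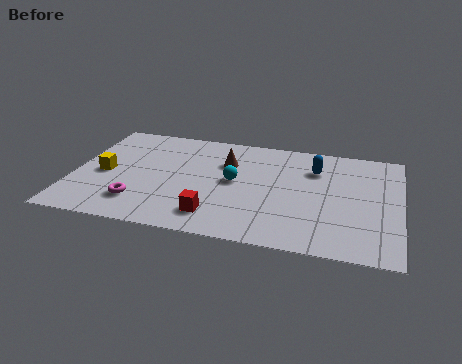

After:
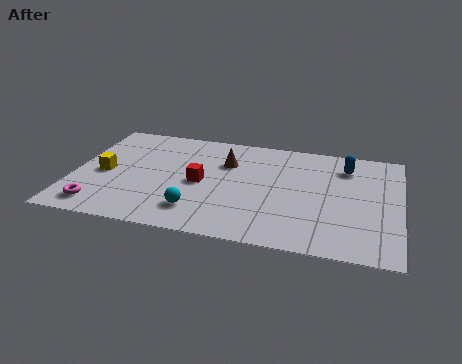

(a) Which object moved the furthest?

the cyan sphere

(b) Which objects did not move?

the brown cone and the yellow cube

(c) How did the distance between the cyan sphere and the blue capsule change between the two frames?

+3.6

Before: roughly 3.5 units apart; after: 7.1. That's 3.6 units further apart.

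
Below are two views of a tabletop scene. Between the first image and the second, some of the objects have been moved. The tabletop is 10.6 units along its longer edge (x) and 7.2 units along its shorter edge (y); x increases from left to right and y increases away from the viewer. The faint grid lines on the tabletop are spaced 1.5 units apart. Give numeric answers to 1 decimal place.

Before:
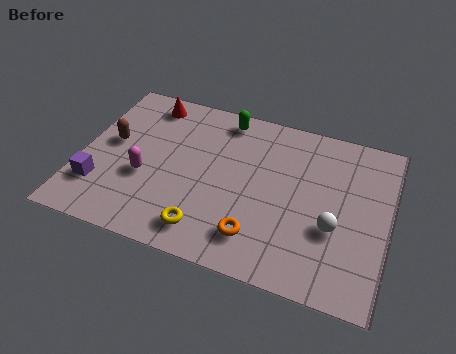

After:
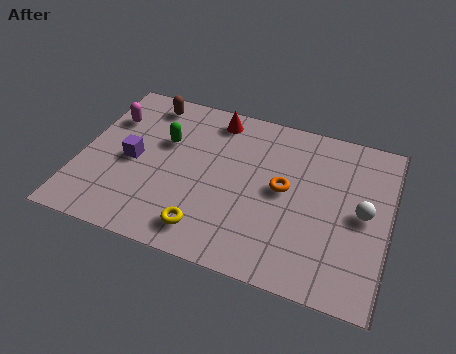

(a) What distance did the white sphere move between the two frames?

1.3

The white sphere moved from about (8.8, 2.7) to (9.7, 3.6), a distance of √(0.9² + 0.9²) ≈ 1.3.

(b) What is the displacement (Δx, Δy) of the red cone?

(2.4, 0.0)

The red cone started near (2.0, 6.2) and ended near (4.4, 6.2).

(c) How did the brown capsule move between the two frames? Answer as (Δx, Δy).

(1.0, 2.2)

The brown capsule was at about (1.0, 4.0) and moved to about (2.0, 6.2).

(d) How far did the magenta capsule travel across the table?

2.7

From (2.3, 2.8) to (0.8, 5.1), the magenta capsule covered √(1.5² + 2.3²) ≈ 2.7 units.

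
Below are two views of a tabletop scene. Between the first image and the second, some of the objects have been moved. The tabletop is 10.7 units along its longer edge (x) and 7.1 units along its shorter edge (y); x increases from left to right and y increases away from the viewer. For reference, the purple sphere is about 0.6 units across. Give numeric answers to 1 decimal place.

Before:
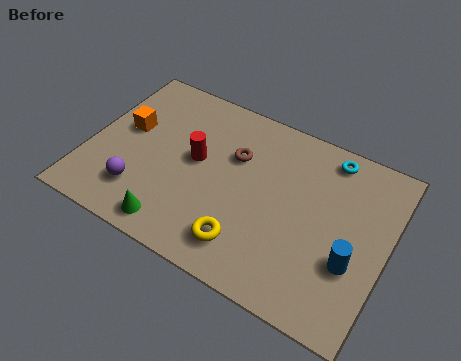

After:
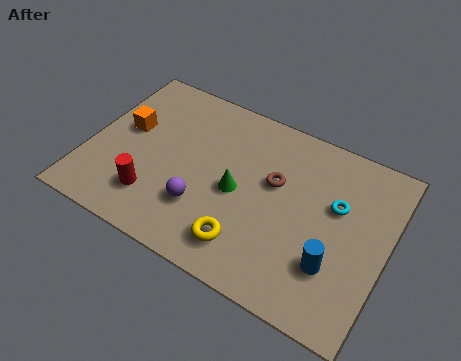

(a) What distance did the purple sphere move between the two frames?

2.2

From (2.1, 1.7) to (4.3, 2.1), the purple sphere covered √(2.2² + 0.4²) ≈ 2.2 units.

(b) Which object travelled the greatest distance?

the green cone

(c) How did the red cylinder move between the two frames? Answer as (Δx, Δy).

(-1.2, -2.2)

The red cylinder started near (3.8, 3.9) and ended near (2.6, 1.7).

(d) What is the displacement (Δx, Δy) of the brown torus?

(1.5, -0.4)

From the two frames, the brown torus sits at roughly (5.1, 4.7) before and (6.6, 4.3) after.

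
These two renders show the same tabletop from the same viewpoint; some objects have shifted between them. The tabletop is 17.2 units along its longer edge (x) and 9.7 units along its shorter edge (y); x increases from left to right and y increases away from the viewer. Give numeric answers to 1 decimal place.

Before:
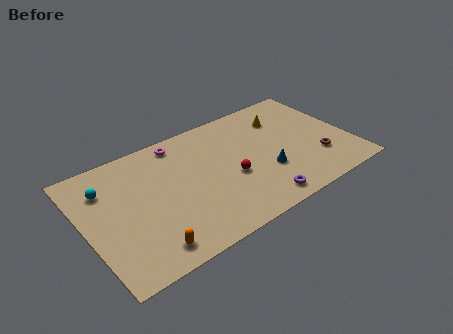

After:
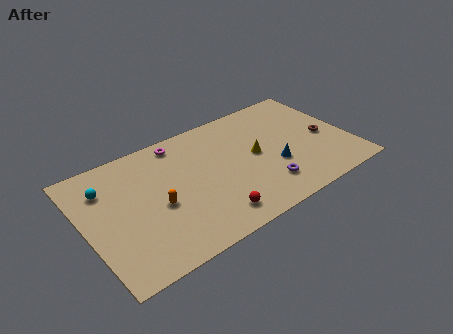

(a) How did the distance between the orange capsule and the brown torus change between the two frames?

-0.4

They were about 11.6 units apart before and 11.2 after — 0.4 units closer together.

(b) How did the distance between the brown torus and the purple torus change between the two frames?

+0.4

They were about 4.6 units apart before and 5.0 after — 0.4 units further apart.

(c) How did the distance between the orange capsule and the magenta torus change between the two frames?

-3.0

Before: roughly 7.8 units apart; after: 4.8. That's 3.0 units closer together.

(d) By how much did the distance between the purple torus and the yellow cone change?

-3.9

They were about 6.7 units apart before and 2.8 after — 3.9 units closer together.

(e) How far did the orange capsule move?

3.0

The orange capsule moved from about (3.4, 1.4) to (4.5, 4.2), a distance of √(1.1² + 2.8²) ≈ 3.0.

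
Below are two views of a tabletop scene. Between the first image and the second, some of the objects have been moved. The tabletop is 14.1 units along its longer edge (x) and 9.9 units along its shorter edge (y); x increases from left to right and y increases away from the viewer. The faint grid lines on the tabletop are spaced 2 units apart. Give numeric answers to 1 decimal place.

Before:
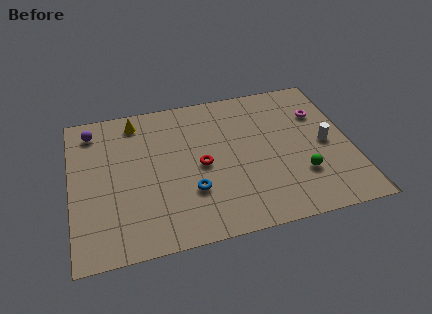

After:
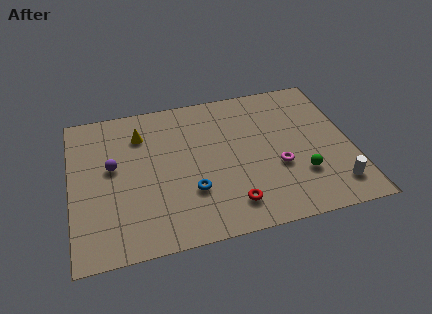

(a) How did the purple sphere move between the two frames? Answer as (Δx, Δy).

(0.9, -2.7)

The purple sphere started near (1.2, 8.3) and ended near (2.1, 5.6).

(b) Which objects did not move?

the green sphere and the blue torus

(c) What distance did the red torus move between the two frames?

3.2

The red torus moved from about (6.5, 4.7) to (7.8, 1.8), a distance of √(1.3² + 2.9²) ≈ 3.2.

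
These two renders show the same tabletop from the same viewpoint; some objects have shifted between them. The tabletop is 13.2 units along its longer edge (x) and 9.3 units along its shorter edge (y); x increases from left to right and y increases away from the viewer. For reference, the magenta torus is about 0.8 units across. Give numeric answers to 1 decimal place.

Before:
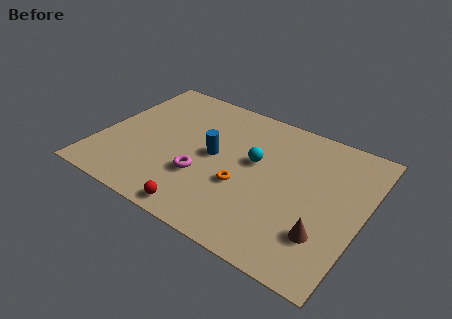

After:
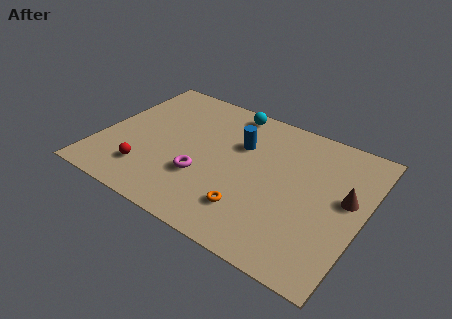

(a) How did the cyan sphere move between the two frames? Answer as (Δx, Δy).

(-1.8, 2.9)

From the two frames, the cyan sphere sits at roughly (7.7, 5.4) before and (5.9, 8.3) after.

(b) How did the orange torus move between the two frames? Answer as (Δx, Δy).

(0.6, -1.3)

The orange torus was at about (7.4, 3.5) and moved to about (8.0, 2.2).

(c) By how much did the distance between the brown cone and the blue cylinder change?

-0.7

The distance was about 6.3 in the first image and 5.6 in the second, so they moved 0.7 units closer together.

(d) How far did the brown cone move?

2.8

The brown cone was near (11.6, 2.5) before and (12.3, 5.2) after, so it travelled √(0.7² + 2.7²) ≈ 2.8 units.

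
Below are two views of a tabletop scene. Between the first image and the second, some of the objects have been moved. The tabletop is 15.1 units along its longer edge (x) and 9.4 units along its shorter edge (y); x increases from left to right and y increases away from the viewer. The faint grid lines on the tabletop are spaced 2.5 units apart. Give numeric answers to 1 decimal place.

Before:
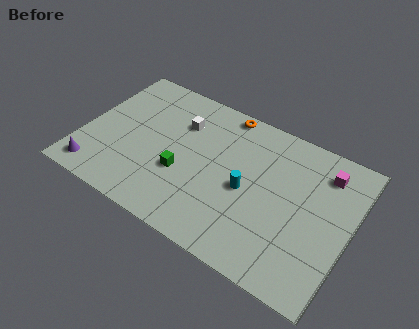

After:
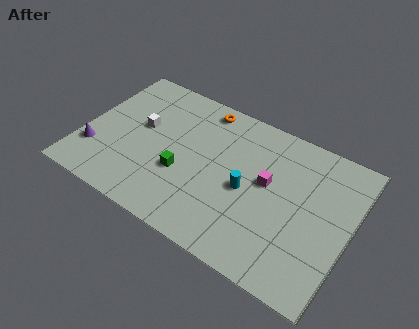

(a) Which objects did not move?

the cyan cylinder and the green cube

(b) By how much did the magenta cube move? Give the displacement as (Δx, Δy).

(-2.9, -2.2)

From the two frames, the magenta cube sits at roughly (13.3, 7.5) before and (10.4, 5.3) after.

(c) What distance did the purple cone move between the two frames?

1.3

From (1.2, 1.3) to (0.9, 2.6), the purple cone covered √(0.3² + 1.3²) ≈ 1.3 units.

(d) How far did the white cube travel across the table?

2.5

The white cube moved from about (5.2, 6.7) to (3.1, 5.4), a distance of √(2.1² + 1.3²) ≈ 2.5.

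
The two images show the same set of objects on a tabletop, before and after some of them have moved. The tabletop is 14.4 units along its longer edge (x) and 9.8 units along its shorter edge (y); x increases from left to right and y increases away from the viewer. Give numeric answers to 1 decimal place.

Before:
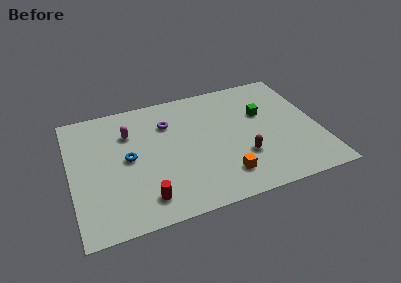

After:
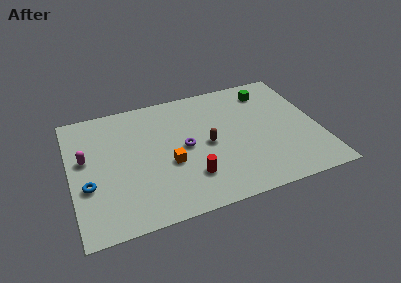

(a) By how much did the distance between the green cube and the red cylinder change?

-1.1

They were about 8.6 units apart before and 7.5 after — 1.1 units closer together.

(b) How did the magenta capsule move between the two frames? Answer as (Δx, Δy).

(-2.6, -1.3)

From the two frames, the magenta capsule sits at roughly (3.5, 7.0) before and (0.9, 5.7) after.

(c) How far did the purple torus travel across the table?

2.3

The purple torus was near (5.8, 7.1) before and (6.6, 4.9) after, so it travelled √(0.8² + 2.2²) ≈ 2.3 units.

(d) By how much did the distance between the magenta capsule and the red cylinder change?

+1.3

The distance was about 5.3 in the first image and 6.6 in the second, so they moved 1.3 units further apart.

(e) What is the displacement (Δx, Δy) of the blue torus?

(-2.4, -1.4)

From the two frames, the blue torus sits at roughly (3.3, 5.0) before and (0.9, 3.6) after.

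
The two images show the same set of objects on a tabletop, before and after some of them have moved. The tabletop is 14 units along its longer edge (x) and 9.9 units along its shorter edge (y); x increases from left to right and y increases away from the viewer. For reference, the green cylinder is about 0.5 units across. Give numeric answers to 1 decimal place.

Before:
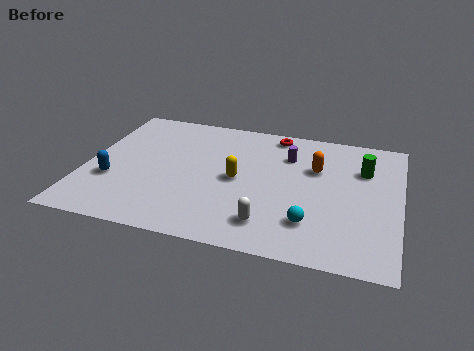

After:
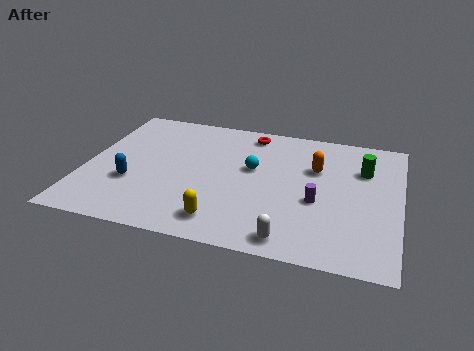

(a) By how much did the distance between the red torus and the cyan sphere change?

-3.9

Before: roughly 6.7 units apart; after: 2.8. That's 3.9 units closer together.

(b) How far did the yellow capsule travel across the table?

3.2

The yellow capsule moved from about (6.8, 4.8) to (6.4, 1.6), a distance of √(0.4² + 3.2²) ≈ 3.2.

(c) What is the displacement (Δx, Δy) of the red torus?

(-1.1, -0.2)

The red torus was at about (8.2, 8.8) and moved to about (7.1, 8.6).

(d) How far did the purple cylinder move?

3.5

The purple cylinder was near (8.9, 7.2) before and (10.4, 4.0) after, so it travelled √(1.5² + 3.2²) ≈ 3.5 units.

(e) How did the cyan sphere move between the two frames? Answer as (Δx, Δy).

(-2.8, 3.4)

The cyan sphere was at about (10.2, 2.4) and moved to about (7.4, 5.8).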